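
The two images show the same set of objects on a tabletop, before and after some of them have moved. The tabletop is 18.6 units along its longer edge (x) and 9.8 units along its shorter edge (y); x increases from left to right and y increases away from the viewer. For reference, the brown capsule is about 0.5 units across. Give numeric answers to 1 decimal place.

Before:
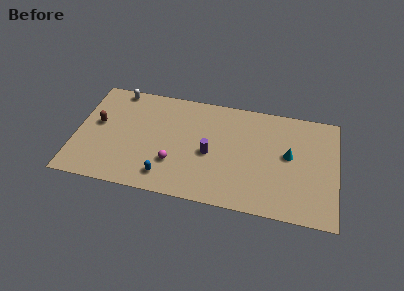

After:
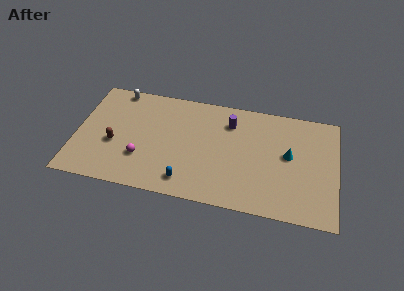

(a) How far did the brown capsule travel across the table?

2.1

The brown capsule was near (1.5, 5.5) before and (2.8, 3.9) after, so it travelled √(1.3² + 1.6²) ≈ 2.1 units.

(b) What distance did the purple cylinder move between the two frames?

3.4

The purple cylinder moved from about (9.6, 4.4) to (10.9, 7.5), a distance of √(1.3² + 3.1²) ≈ 3.4.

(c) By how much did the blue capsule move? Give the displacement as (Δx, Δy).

(1.5, -0.1)

The blue capsule was at about (6.6, 1.7) and moved to about (8.1, 1.6).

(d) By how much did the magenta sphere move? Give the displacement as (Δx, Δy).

(-2.3, 0.0)

The magenta sphere started near (7.1, 3.0) and ended near (4.8, 3.0).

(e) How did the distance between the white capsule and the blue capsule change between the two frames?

+0.9

The distance was about 8.2 in the first image and 9.1 in the second, so they moved 0.9 units further apart.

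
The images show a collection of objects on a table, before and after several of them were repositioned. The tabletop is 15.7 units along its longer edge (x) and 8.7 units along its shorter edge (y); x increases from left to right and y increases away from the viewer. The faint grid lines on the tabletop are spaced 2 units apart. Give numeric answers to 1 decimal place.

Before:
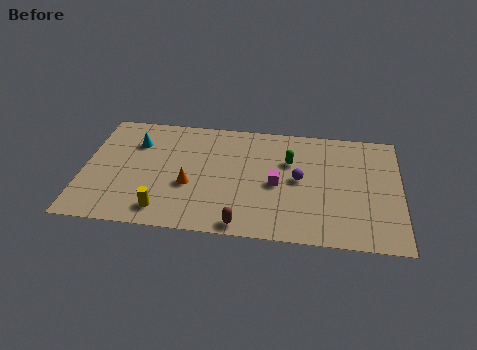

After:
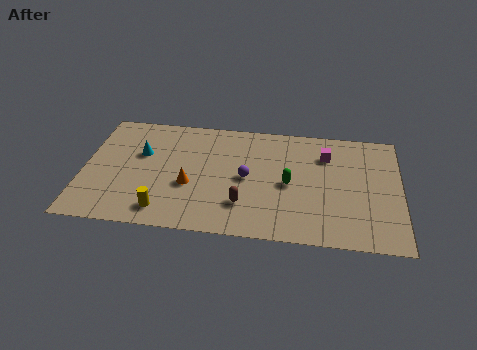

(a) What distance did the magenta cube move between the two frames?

3.5

The magenta cube was near (9.6, 4.0) before and (12.0, 6.5) after, so it travelled √(2.4² + 2.5²) ≈ 3.5 units.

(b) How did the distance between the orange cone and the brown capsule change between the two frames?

-0.8

They were about 3.7 units apart before and 2.9 after — 0.8 units closer together.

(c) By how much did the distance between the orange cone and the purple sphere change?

-2.6

Before: roughly 5.5 units apart; after: 2.9. That's 2.6 units closer together.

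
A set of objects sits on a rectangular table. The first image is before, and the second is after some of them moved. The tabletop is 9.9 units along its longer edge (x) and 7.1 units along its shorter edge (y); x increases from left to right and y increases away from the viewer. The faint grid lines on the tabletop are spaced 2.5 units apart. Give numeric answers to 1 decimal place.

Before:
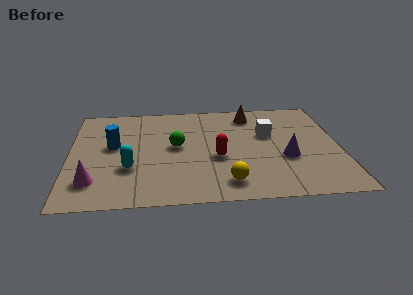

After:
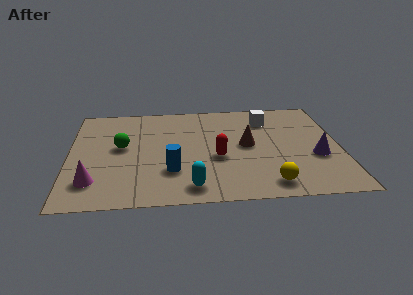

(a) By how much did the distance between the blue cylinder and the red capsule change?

-2.1

Before: roughly 4.0 units apart; after: 1.9. That's 2.1 units closer together.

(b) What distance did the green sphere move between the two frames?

2.0

The green sphere was near (3.9, 3.8) before and (1.9, 3.9) after, so it travelled √(2.0² + 0.1²) ≈ 2.0 units.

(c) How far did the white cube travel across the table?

1.1

The white cube moved from about (7.3, 4.4) to (7.3, 5.5), a distance of √(0.0² + 1.1²) ≈ 1.1.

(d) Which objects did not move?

the magenta cone and the red capsule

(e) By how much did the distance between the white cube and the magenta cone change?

+0.5

The distance was about 7.0 in the first image and 7.5 in the second, so they moved 0.5 units further apart.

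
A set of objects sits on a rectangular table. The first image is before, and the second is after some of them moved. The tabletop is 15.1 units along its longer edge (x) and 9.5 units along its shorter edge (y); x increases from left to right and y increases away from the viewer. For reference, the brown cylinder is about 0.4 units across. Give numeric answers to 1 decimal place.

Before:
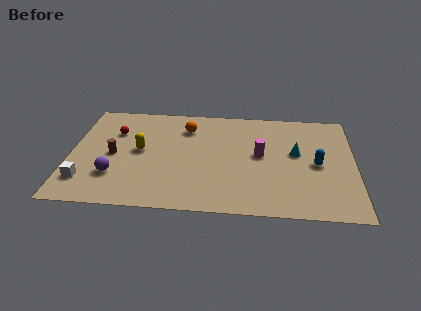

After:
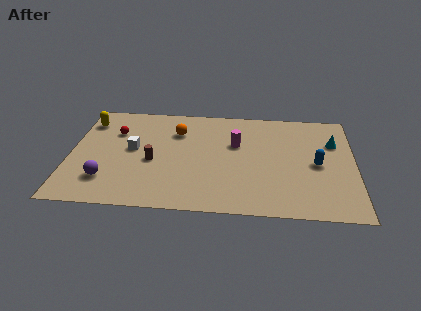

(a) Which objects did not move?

the red sphere and the blue capsule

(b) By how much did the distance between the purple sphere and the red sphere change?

+0.4

The distance was about 3.9 in the first image and 4.3 in the second, so they moved 0.4 units further apart.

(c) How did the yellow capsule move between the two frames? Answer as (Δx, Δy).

(-2.9, 2.5)

From the two frames, the yellow capsule sits at roughly (3.7, 5.0) before and (0.8, 7.5) after.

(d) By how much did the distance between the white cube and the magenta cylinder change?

-4.1

The distance was about 9.7 in the first image and 5.6 in the second, so they moved 4.1 units closer together.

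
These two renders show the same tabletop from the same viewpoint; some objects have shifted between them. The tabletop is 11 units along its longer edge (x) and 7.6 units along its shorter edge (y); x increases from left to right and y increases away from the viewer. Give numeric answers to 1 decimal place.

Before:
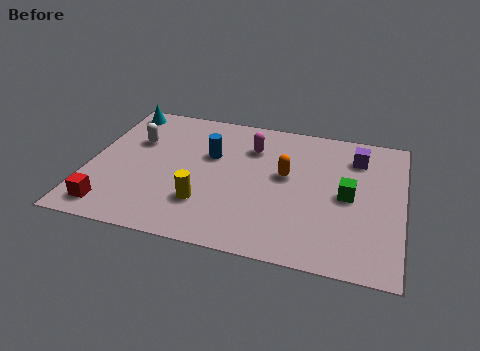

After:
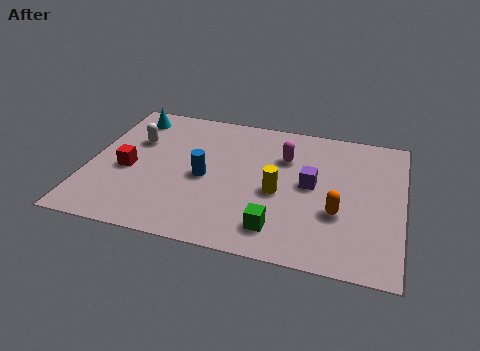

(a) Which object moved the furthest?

the green cube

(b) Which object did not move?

the white capsule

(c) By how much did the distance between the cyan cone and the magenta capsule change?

+0.8

The distance was about 4.9 in the first image and 5.7 in the second, so they moved 0.8 units further apart.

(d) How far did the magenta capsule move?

1.2

The magenta capsule moved from about (5.6, 5.6) to (6.8, 5.3), a distance of √(1.2² + 0.3²) ≈ 1.2.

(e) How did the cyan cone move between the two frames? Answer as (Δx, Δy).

(0.4, -0.3)

The cyan cone was at about (0.8, 6.7) and moved to about (1.2, 6.4).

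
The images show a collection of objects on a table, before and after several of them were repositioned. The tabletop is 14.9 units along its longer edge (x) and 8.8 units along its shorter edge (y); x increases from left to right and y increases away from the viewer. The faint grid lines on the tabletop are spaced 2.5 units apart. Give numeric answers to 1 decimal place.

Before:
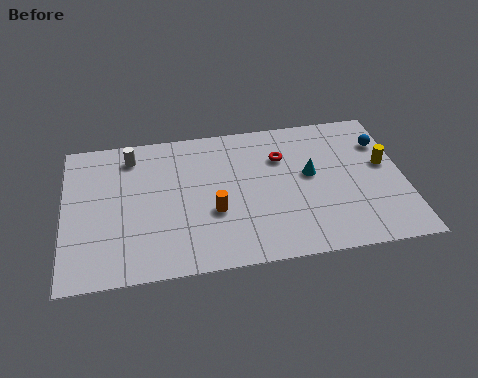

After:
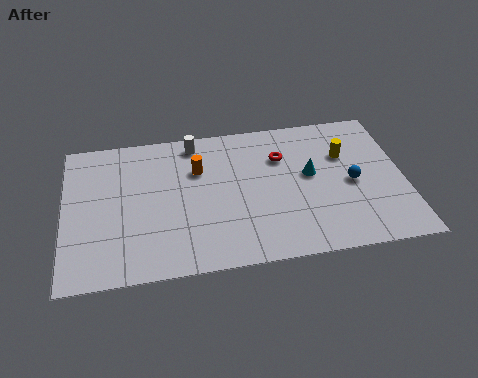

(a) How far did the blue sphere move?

2.7

From (14.1, 6.4) to (12.6, 4.1), the blue sphere covered √(1.5² + 2.3²) ≈ 2.7 units.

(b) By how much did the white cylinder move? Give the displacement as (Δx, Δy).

(2.8, 0.4)

The white cylinder was at about (3.0, 7.3) and moved to about (5.8, 7.7).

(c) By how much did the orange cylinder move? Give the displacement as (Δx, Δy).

(-0.6, 2.7)

From the two frames, the orange cylinder sits at roughly (6.5, 3.3) before and (5.9, 6.0) after.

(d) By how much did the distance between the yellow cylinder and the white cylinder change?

-4.5

Before: roughly 11.3 units apart; after: 6.8. That's 4.5 units closer together.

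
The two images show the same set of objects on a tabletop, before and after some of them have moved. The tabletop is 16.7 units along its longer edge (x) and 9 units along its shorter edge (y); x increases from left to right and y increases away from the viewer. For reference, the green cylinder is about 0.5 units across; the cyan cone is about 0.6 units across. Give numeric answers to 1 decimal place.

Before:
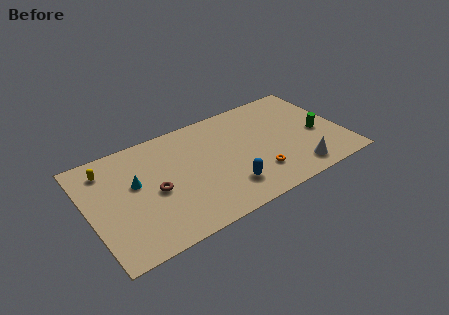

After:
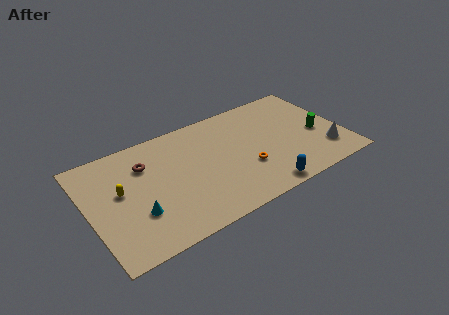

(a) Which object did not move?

the green cylinder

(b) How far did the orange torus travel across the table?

1.0

From (10.7, 2.3) to (10.1, 3.1), the orange torus covered √(0.6² + 0.8²) ≈ 1.0 units.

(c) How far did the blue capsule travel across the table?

2.4

The blue capsule was near (8.7, 2.1) before and (10.8, 0.9) after, so it travelled √(2.1² + 1.2²) ≈ 2.4 units.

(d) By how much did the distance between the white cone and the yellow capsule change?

+0.4

Before: roughly 13.1 units apart; after: 13.5. That's 0.4 units further apart.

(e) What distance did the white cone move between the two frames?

2.2

From (13.2, 1.4) to (15.3, 2.2), the white cone covered √(2.1² + 0.8²) ≈ 2.2 units.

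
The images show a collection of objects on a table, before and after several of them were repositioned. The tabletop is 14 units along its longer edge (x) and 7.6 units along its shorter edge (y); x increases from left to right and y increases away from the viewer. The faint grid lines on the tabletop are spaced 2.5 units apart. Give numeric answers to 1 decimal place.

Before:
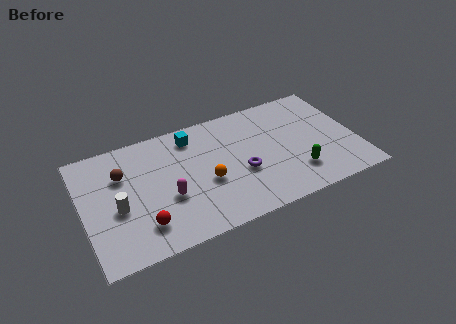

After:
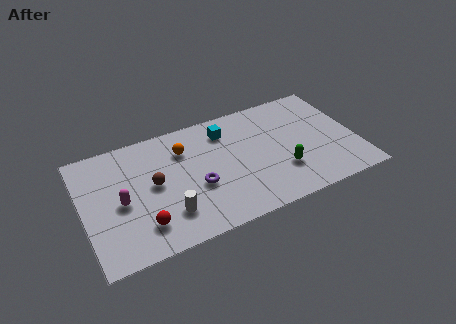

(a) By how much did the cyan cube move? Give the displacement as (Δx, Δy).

(1.7, -0.3)

The cyan cube was at about (5.8, 6.3) and moved to about (7.5, 6.0).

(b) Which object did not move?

the red sphere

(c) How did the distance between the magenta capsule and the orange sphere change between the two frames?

+2.0

Before: roughly 2.0 units apart; after: 4.0. That's 2.0 units further apart.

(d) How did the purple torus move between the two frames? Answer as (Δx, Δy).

(-2.3, 0.0)

From the two frames, the purple torus sits at roughly (8.0, 3.0) before and (5.7, 3.0) after.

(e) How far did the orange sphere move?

2.7

From (6.2, 3.1) to (5.3, 5.6), the orange sphere covered √(0.9² + 2.5²) ≈ 2.7 units.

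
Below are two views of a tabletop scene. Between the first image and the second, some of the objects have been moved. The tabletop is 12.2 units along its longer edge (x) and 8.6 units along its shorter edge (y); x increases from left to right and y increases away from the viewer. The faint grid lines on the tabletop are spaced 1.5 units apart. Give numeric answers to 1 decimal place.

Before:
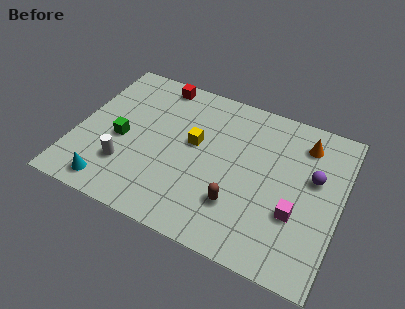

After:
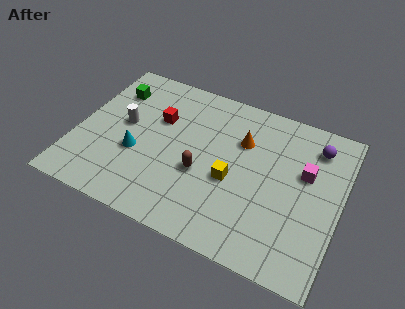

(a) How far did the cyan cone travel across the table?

2.4

From (2.0, 1.1) to (2.9, 3.3), the cyan cone covered √(0.9² + 2.2²) ≈ 2.4 units.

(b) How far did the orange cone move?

3.0

The orange cone moved from about (10.3, 6.9) to (7.5, 5.9), a distance of √(2.8² + 1.0²) ≈ 3.0.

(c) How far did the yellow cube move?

2.3

From (5.4, 4.9) to (7.3, 3.6), the yellow cube covered √(1.9² + 1.3²) ≈ 2.3 units.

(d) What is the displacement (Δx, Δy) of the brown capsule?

(-1.8, 1.0)

From the two frames, the brown capsule sits at roughly (7.7, 2.4) before and (5.9, 3.4) after.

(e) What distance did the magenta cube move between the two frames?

2.3

The magenta cube moved from about (10.3, 3.0) to (10.5, 5.3), a distance of √(0.2² + 2.3²) ≈ 2.3.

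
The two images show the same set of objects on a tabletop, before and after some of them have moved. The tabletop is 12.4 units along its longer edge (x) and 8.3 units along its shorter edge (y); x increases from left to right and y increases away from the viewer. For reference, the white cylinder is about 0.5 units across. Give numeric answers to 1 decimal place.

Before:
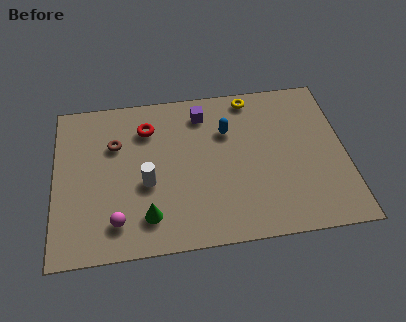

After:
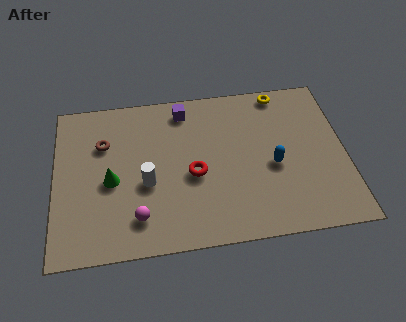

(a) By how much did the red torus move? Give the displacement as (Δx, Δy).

(1.9, -2.7)

The red torus started near (4.0, 6.3) and ended near (5.9, 3.6).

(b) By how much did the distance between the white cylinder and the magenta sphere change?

-0.5

The distance was about 2.2 in the first image and 1.7 in the second, so they moved 0.5 units closer together.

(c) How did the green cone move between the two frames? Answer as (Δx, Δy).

(-1.5, 2.0)

The green cone started near (3.9, 1.7) and ended near (2.4, 3.7).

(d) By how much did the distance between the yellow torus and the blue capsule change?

+1.9

The distance was about 2.0 in the first image and 3.9 in the second, so they moved 1.9 units further apart.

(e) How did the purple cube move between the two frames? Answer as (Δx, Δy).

(-0.8, 0.3)

The purple cube was at about (6.4, 6.8) and moved to about (5.6, 7.1).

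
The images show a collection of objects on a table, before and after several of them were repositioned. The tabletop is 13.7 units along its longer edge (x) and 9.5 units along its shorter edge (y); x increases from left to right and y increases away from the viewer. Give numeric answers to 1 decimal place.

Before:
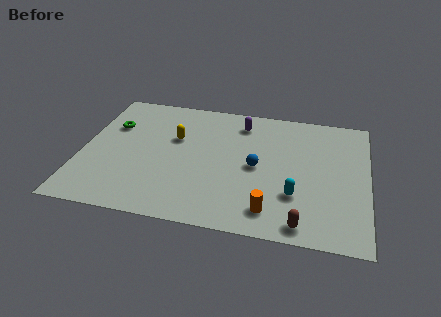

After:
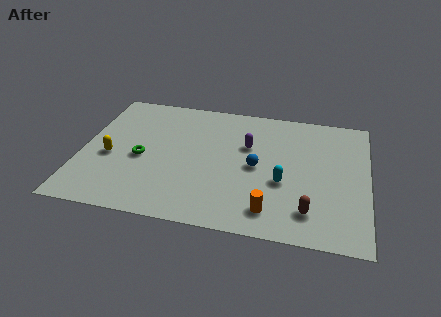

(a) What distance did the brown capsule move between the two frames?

0.9

From (10.7, 1.0) to (11.0, 1.9), the brown capsule covered √(0.3² + 0.9²) ≈ 0.9 units.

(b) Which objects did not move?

the blue sphere and the orange cylinder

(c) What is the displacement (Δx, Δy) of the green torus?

(1.6, -2.2)

From the two frames, the green torus sits at roughly (1.3, 6.4) before and (2.9, 4.2) after.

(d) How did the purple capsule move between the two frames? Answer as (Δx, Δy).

(0.4, -1.7)

The purple capsule started near (7.5, 7.8) and ended near (7.9, 6.1).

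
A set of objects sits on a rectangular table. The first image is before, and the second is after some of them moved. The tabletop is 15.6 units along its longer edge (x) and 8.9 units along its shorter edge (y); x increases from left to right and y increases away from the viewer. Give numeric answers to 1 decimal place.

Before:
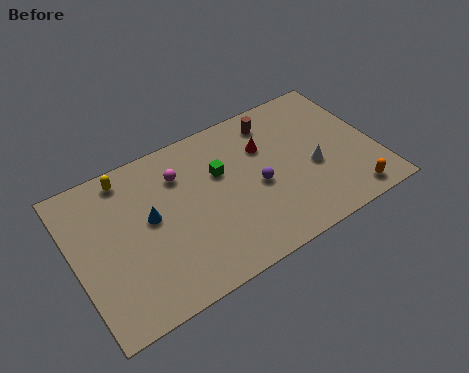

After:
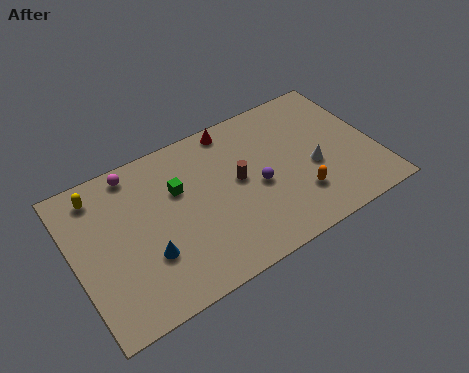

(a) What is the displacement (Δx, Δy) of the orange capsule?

(-2.5, 1.3)

From the two frames, the orange capsule sits at roughly (13.8, 1.1) before and (11.3, 2.4) after.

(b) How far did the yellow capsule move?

1.5

From (3.1, 7.8) to (1.6, 7.5), the yellow capsule covered √(1.5² + 0.3²) ≈ 1.5 units.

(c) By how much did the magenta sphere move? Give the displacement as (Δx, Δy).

(-2.2, 1.3)

The magenta sphere was at about (5.7, 6.6) and moved to about (3.5, 7.9).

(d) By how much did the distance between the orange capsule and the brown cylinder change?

-3.3

Before: roughly 7.0 units apart; after: 3.7. That's 3.3 units closer together.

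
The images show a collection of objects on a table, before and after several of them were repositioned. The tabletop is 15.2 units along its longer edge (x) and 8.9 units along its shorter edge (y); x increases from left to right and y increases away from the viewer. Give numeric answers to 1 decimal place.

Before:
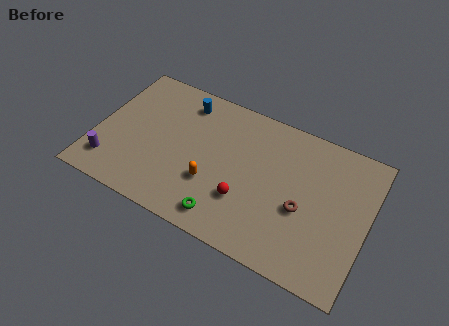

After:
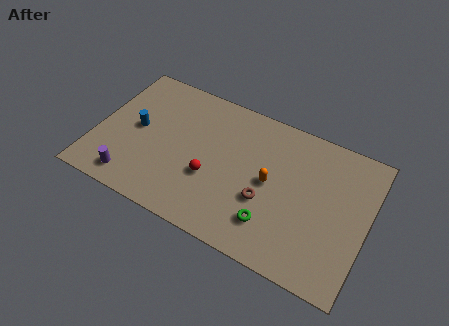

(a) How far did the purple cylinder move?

1.4

The purple cylinder moved from about (1.1, 1.8) to (2.4, 1.3), a distance of √(1.3² + 0.5²) ≈ 1.4.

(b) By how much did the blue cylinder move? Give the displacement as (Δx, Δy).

(-2.3, -2.8)

The blue cylinder was at about (4.5, 7.4) and moved to about (2.2, 4.6).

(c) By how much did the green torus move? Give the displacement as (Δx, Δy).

(2.5, 0.8)

From the two frames, the green torus sits at roughly (7.7, 1.3) before and (10.2, 2.1) after.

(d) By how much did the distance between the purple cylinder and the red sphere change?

-2.9

The distance was about 7.6 in the first image and 4.7 in the second, so they moved 2.9 units closer together.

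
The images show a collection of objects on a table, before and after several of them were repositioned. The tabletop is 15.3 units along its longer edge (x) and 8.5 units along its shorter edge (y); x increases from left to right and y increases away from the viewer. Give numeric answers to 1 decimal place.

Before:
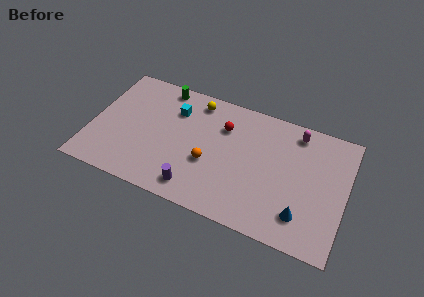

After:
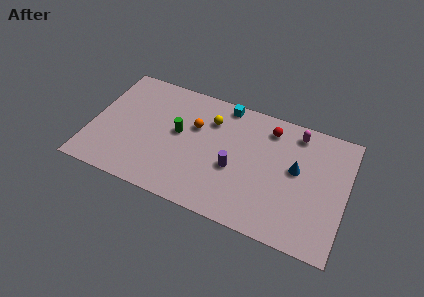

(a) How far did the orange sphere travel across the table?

2.5

From (7.2, 3.3) to (6.1, 5.5), the orange sphere covered √(1.1² + 2.2²) ≈ 2.5 units.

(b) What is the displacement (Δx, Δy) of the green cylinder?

(1.3, -2.9)

From the two frames, the green cylinder sits at roughly (3.9, 7.6) before and (5.2, 4.7) after.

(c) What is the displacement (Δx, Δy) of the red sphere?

(2.7, 0.9)

The red sphere was at about (7.8, 6.1) and moved to about (10.5, 7.0).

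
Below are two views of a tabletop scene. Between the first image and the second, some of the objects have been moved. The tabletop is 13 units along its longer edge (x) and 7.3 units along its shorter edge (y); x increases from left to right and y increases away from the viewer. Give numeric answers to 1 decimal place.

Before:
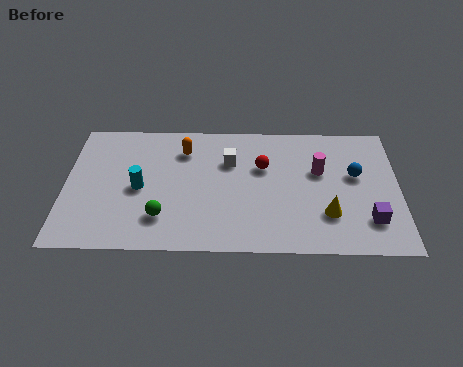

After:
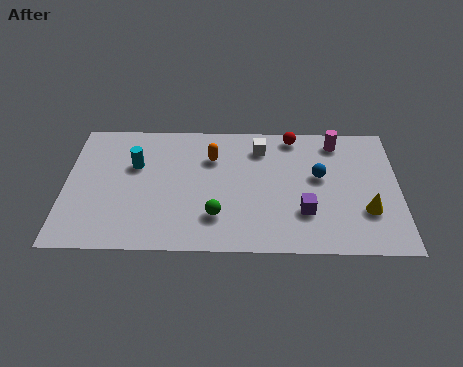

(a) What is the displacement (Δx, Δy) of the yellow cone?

(1.5, 0.2)

The yellow cone was at about (10.2, 2.1) and moved to about (11.7, 2.3).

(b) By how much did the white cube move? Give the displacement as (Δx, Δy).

(1.2, 0.8)

From the two frames, the white cube sits at roughly (6.4, 5.0) before and (7.6, 5.8) after.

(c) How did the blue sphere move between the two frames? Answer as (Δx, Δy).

(-1.4, -0.1)

From the two frames, the blue sphere sits at roughly (11.3, 4.3) before and (9.9, 4.2) after.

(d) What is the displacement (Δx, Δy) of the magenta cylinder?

(0.7, 1.7)

The magenta cylinder was at about (9.9, 4.5) and moved to about (10.6, 6.2).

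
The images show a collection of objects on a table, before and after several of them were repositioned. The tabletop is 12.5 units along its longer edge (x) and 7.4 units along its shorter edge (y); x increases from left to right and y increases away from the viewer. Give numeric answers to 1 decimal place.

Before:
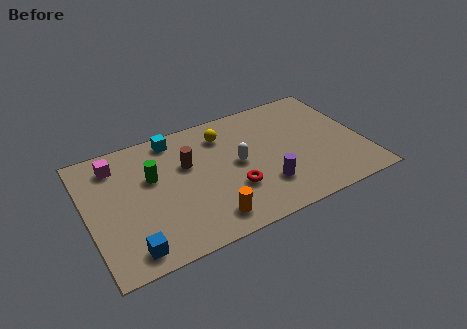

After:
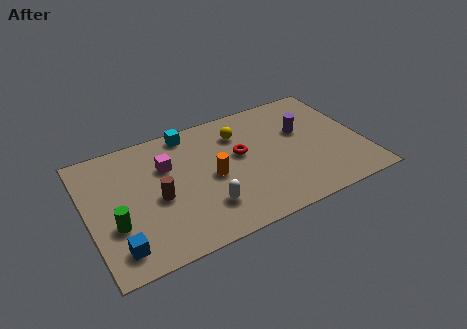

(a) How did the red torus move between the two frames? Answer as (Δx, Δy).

(0.6, 1.9)

The red torus started near (6.4, 2.4) and ended near (7.0, 4.3).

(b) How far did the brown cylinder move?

2.1

From (4.6, 4.7) to (3.1, 3.3), the brown cylinder covered √(1.5² + 1.4²) ≈ 2.1 units.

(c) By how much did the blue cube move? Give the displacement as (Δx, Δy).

(-0.5, 0.3)

The blue cube started near (1.6, 1.0) and ended near (1.1, 1.3).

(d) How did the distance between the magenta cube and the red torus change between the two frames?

-2.7

Before: roughly 6.1 units apart; after: 3.4. That's 2.7 units closer together.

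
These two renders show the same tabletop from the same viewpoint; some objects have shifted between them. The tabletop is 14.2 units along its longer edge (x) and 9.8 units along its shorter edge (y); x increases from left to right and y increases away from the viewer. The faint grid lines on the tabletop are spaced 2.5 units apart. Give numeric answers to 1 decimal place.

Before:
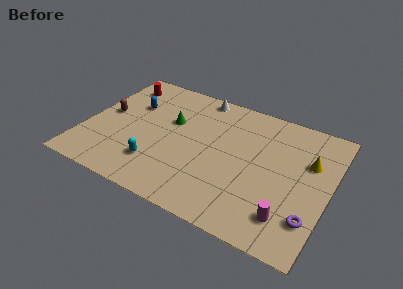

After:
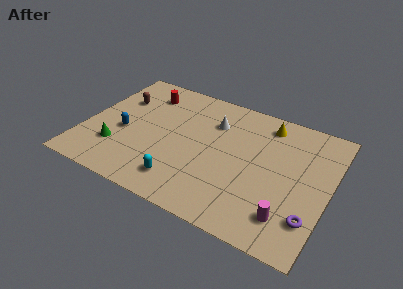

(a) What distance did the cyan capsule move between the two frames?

1.7

The cyan capsule was near (4.5, 2.4) before and (6.1, 1.8) after, so it travelled √(1.6² + 0.6²) ≈ 1.7 units.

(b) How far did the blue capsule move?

2.4

The blue capsule moved from about (2.4, 6.5) to (2.3, 4.1), a distance of √(0.1² + 2.4²) ≈ 2.4.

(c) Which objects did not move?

the purple torus and the magenta cylinder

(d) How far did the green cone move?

4.3

The green cone moved from about (4.8, 6.1) to (2.1, 2.7), a distance of √(2.7² + 3.4²) ≈ 4.3.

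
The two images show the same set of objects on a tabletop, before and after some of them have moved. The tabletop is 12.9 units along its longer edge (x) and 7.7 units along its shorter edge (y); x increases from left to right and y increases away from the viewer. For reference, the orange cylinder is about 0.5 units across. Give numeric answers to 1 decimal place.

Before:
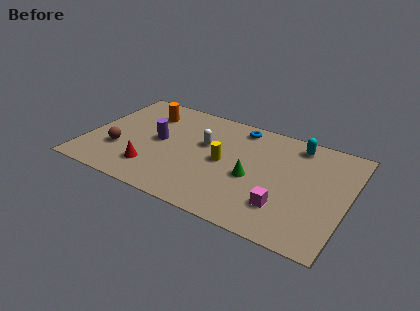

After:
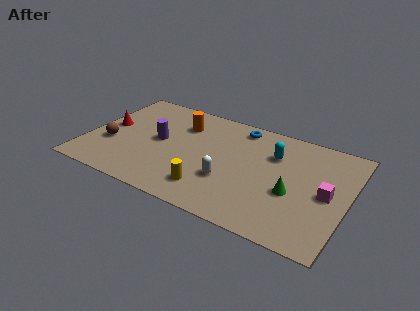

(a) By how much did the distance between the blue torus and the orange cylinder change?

-1.7

They were about 4.7 units apart before and 3.0 after — 1.7 units closer together.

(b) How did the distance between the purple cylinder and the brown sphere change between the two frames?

+0.3

They were about 2.3 units apart before and 2.6 after — 0.3 units further apart.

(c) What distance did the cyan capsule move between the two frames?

1.6

From (10.1, 6.6) to (9.1, 5.4), the cyan capsule covered √(1.0² + 1.2²) ≈ 1.6 units.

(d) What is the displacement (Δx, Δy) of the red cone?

(-2.6, 2.3)

From the two frames, the red cone sits at roughly (3.5, 1.8) before and (0.9, 4.1) after.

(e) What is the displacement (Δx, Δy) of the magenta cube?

(1.9, 1.7)

The magenta cube started near (10.0, 2.0) and ended near (11.9, 3.7).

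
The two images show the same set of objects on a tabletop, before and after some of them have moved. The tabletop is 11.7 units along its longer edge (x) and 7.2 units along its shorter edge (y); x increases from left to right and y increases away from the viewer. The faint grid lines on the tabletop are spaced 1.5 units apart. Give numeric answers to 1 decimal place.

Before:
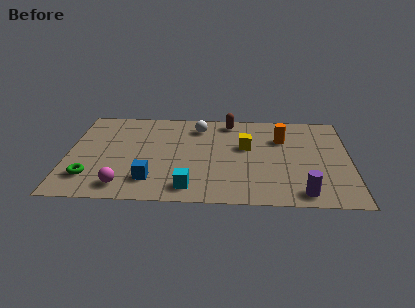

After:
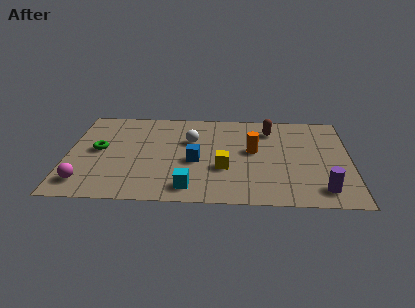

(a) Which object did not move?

the cyan cube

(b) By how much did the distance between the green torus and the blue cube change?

+1.6

Before: roughly 2.5 units apart; after: 4.1. That's 1.6 units further apart.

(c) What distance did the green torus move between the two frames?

2.1

The green torus moved from about (1.0, 1.7) to (1.3, 3.8), a distance of √(0.3² + 2.1²) ≈ 2.1.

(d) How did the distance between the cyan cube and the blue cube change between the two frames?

+0.3

They were about 1.7 units apart before and 2.0 after — 0.3 units further apart.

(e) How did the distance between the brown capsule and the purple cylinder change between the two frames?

-1.2

The distance was about 6.2 in the first image and 5.0 in the second, so they moved 1.2 units closer together.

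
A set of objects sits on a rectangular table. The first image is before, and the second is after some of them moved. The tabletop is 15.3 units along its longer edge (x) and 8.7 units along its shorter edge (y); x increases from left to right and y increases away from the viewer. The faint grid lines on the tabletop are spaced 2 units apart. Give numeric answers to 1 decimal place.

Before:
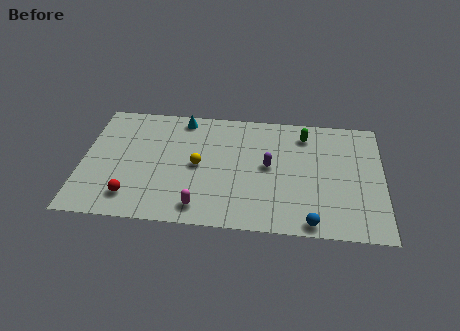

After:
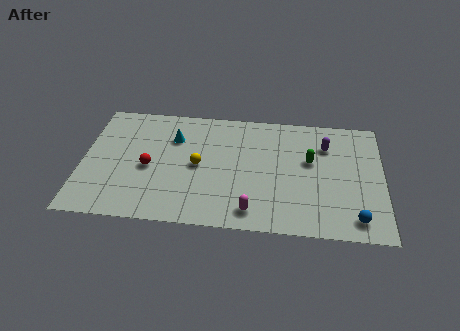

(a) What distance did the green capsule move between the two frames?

1.9

The green capsule moved from about (11.3, 7.1) to (11.6, 5.2), a distance of √(0.3² + 1.9²) ≈ 1.9.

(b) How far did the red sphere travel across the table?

2.3

From (2.6, 1.7) to (3.4, 3.9), the red sphere covered √(0.8² + 2.2²) ≈ 2.3 units.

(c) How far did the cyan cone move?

1.6

The cyan cone was near (5.0, 7.7) before and (4.6, 6.2) after, so it travelled √(0.4² + 1.5²) ≈ 1.6 units.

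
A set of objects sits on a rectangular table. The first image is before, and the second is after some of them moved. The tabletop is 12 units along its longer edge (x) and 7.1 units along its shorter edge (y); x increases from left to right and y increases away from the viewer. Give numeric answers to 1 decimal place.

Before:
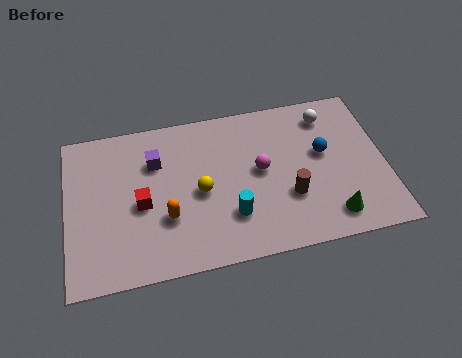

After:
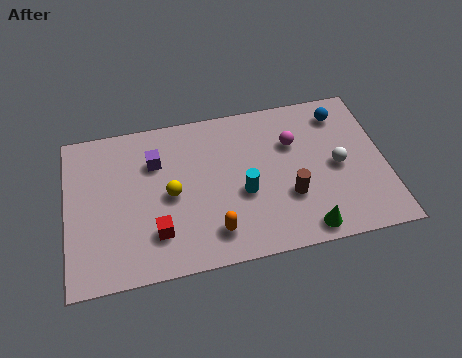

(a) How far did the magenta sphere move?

1.6

The magenta sphere moved from about (7.3, 3.8) to (8.6, 4.8), a distance of √(1.3² + 1.0²) ≈ 1.6.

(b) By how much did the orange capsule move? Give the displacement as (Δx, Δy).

(1.7, -1.0)

The orange capsule was at about (3.7, 2.4) and moved to about (5.4, 1.4).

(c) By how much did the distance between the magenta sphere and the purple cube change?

+1.1

The distance was about 4.1 in the first image and 5.2 in the second, so they moved 1.1 units further apart.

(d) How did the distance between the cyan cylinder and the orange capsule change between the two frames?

-0.5

The distance was about 2.4 in the first image and 1.9 in the second, so they moved 0.5 units closer together.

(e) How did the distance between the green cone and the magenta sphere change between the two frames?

+0.4

The distance was about 3.6 in the first image and 4.0 in the second, so they moved 0.4 units further apart.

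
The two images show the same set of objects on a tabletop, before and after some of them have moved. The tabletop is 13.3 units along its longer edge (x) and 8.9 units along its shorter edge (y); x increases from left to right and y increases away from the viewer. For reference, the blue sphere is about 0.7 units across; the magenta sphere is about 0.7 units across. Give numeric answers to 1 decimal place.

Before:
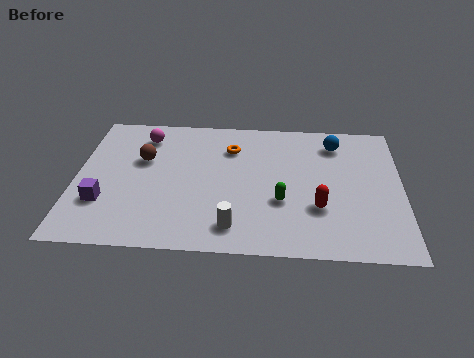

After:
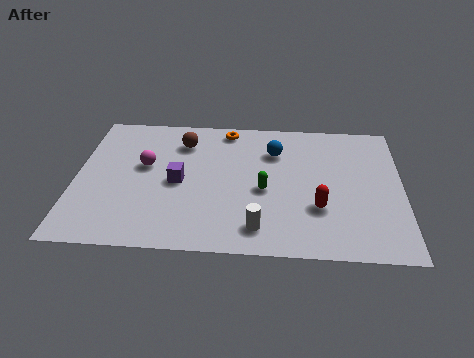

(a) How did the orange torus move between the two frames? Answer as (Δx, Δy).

(-0.2, 1.3)

The orange torus started near (6.3, 6.6) and ended near (6.1, 7.9).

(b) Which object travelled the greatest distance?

the purple cube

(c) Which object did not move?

the red capsule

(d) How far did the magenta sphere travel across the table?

2.0

The magenta sphere was near (2.7, 7.2) before and (2.8, 5.2) after, so it travelled √(0.1² + 2.0²) ≈ 2.0 units.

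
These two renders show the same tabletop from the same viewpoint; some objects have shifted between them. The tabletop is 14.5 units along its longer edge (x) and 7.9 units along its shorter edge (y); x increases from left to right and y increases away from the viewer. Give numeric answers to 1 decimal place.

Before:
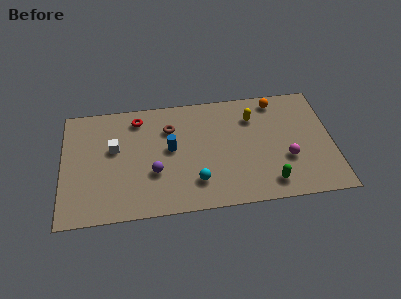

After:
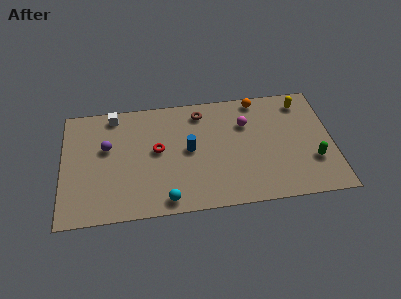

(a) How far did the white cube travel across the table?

2.3

The white cube moved from about (2.8, 4.7) to (2.8, 7.0), a distance of √(0.0² + 2.3²) ≈ 2.3.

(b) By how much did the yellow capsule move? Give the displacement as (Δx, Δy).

(2.7, 0.7)

The yellow capsule was at about (10.3, 5.9) and moved to about (13.0, 6.6).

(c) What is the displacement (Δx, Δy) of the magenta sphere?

(-2.1, 2.7)

The magenta sphere started near (12.0, 2.8) and ended near (9.9, 5.5).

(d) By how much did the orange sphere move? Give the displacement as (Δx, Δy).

(-1.0, 0.2)

The orange sphere was at about (11.6, 6.9) and moved to about (10.6, 7.1).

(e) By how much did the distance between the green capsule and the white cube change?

+2.6

They were about 8.9 units apart before and 11.5 after — 2.6 units further apart.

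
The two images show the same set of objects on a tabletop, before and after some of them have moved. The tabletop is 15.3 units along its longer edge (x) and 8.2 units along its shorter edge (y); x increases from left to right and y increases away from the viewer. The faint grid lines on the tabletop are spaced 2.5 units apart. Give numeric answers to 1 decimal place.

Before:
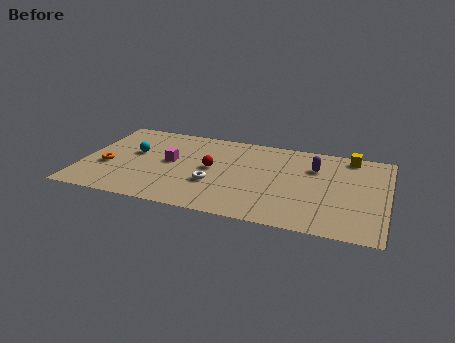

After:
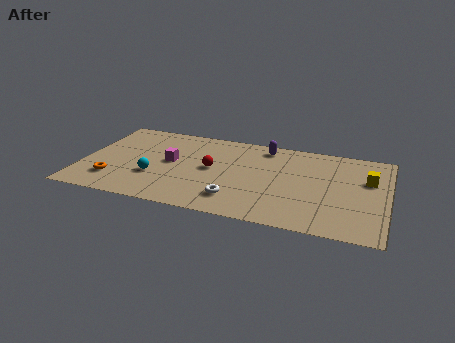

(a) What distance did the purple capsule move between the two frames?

2.9

The purple capsule was near (11.6, 5.8) before and (9.0, 7.1) after, so it travelled √(2.6² + 1.3²) ≈ 2.9 units.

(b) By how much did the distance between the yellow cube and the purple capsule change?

+3.3

The distance was about 2.3 in the first image and 5.6 in the second, so they moved 3.3 units further apart.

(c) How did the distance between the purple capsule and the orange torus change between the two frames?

-1.7

They were about 10.6 units apart before and 8.9 after — 1.7 units closer together.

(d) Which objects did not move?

the magenta cube and the red sphere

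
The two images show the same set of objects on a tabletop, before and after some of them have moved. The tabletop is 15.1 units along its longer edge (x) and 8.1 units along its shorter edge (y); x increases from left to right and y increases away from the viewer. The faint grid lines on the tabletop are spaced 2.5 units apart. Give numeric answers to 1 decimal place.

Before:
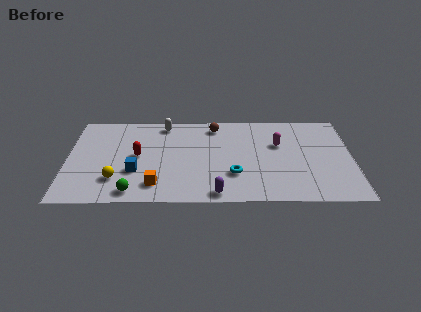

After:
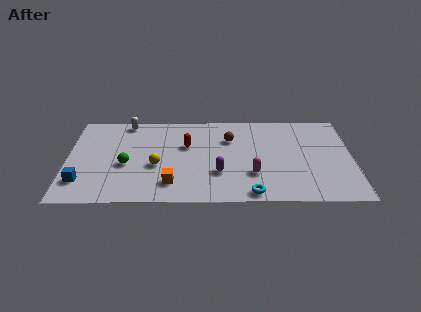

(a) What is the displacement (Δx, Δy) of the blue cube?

(-2.8, -0.9)

The blue cube started near (3.6, 2.8) and ended near (0.8, 1.9).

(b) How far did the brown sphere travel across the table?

1.4

The brown sphere was near (7.8, 6.9) before and (8.6, 5.7) after, so it travelled √(0.8² + 1.2²) ≈ 1.4 units.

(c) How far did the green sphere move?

2.4

The green sphere moved from about (3.5, 1.0) to (3.1, 3.4), a distance of √(0.4² + 2.4²) ≈ 2.4.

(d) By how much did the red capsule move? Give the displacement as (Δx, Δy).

(2.6, 0.9)

From the two frames, the red capsule sits at roughly (3.7, 4.2) before and (6.3, 5.1) after.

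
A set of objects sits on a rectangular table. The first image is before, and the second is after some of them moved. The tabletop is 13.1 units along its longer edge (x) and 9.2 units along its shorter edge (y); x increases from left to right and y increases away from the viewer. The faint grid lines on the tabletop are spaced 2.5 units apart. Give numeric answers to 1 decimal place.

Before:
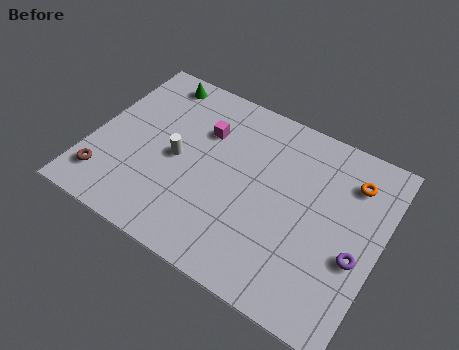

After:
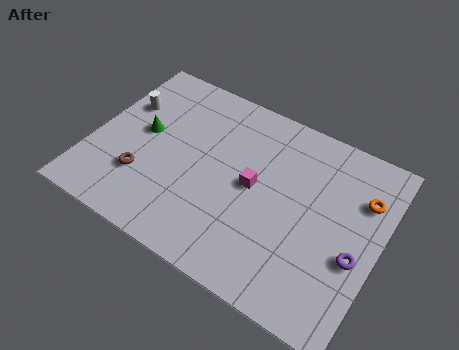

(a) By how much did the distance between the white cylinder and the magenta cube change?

+4.3

Before: roughly 2.2 units apart; after: 6.5. That's 4.3 units further apart.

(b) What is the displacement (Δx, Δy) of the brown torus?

(1.6, 0.9)

From the two frames, the brown torus sits at roughly (1.0, 1.8) before and (2.6, 2.7) after.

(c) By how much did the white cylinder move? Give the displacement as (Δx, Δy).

(-2.8, 1.7)

The white cylinder started near (3.9, 4.4) and ended near (1.1, 6.1).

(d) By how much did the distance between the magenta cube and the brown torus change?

-0.8

They were about 6.0 units apart before and 5.2 after — 0.8 units closer together.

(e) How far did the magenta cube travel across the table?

3.1

The magenta cube moved from about (4.8, 6.4) to (7.4, 4.7), a distance of √(2.6² + 1.7²) ≈ 3.1.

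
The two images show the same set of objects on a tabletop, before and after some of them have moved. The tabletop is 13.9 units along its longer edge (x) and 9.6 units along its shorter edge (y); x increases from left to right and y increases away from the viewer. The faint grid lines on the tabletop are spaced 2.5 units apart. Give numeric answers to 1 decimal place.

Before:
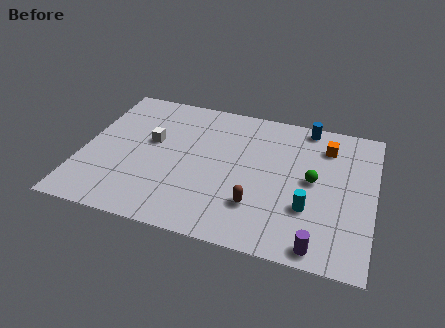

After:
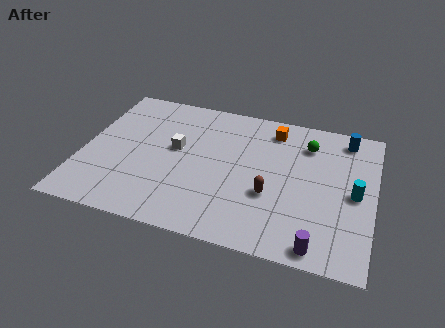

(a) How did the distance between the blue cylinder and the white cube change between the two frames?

+0.6

Before: roughly 7.9 units apart; after: 8.5. That's 0.6 units further apart.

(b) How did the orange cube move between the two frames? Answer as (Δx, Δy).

(-2.6, 0.5)

The orange cube was at about (11.5, 7.5) and moved to about (8.9, 8.0).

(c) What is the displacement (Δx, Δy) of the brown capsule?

(0.6, 0.9)

From the two frames, the brown capsule sits at roughly (8.5, 2.6) before and (9.1, 3.5) after.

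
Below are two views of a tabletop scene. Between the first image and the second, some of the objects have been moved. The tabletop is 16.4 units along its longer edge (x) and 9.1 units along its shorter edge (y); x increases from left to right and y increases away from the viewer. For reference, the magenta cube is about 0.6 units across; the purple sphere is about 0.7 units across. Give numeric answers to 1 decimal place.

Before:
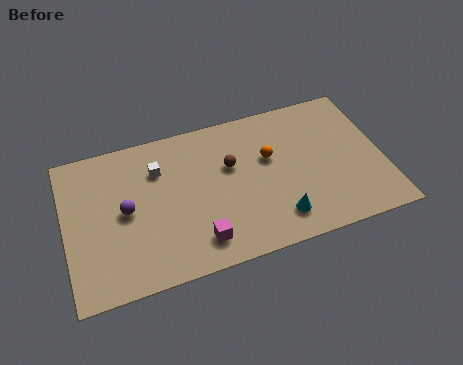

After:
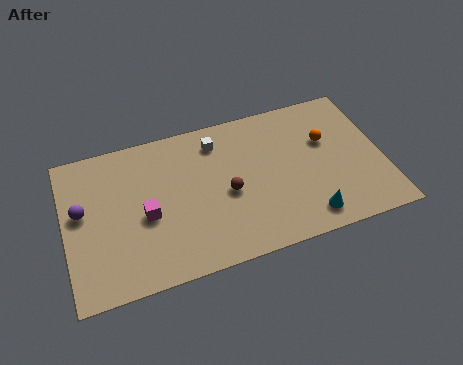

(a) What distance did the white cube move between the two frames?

3.2

From (4.9, 6.6) to (8.0, 7.4), the white cube covered √(3.1² + 0.8²) ≈ 3.2 units.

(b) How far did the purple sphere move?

2.3

The purple sphere moved from about (3.1, 4.6) to (0.9, 5.2), a distance of √(2.2² + 0.6²) ≈ 2.3.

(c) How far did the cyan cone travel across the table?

1.6

The cyan cone was near (10.7, 1.8) before and (12.2, 1.4) after, so it travelled √(1.5² + 0.4²) ≈ 1.6 units.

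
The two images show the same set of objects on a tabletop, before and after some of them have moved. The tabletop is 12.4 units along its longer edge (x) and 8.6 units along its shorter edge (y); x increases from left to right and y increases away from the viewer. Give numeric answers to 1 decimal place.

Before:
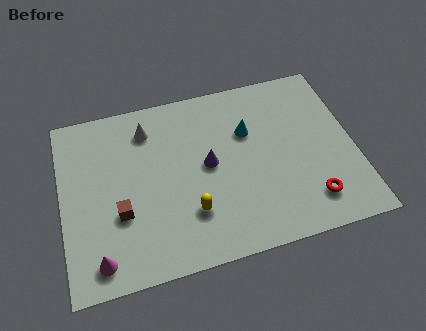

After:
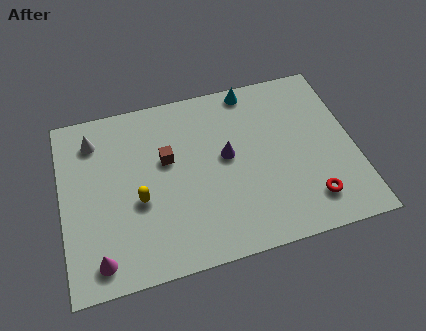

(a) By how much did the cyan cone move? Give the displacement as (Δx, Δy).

(0.3, 2.1)

From the two frames, the cyan cone sits at roughly (8.0, 5.7) before and (8.3, 7.8) after.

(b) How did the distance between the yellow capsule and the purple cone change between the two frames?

+1.7

Before: roughly 2.3 units apart; after: 4.0. That's 1.7 units further apart.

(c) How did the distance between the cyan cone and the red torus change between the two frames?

+1.8

Before: roughly 4.6 units apart; after: 6.4. That's 1.8 units further apart.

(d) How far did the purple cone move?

0.8

From (6.2, 4.5) to (7.0, 4.7), the purple cone covered √(0.8² + 0.2²) ≈ 0.8 units.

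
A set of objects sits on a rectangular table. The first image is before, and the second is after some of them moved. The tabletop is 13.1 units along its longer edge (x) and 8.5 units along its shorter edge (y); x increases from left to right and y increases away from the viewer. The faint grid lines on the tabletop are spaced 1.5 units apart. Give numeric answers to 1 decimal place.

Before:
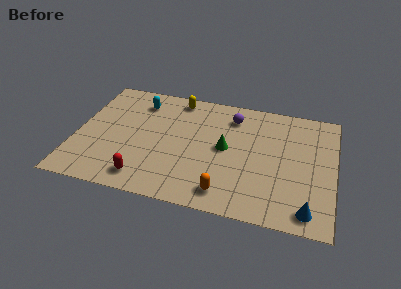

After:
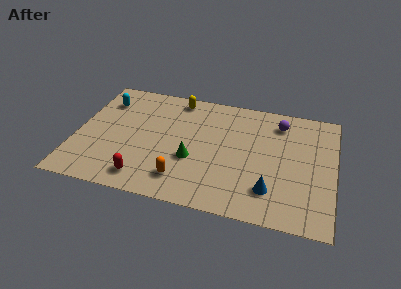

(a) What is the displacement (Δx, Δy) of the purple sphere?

(2.4, 0.1)

From the two frames, the purple sphere sits at roughly (7.8, 6.8) before and (10.2, 6.9) after.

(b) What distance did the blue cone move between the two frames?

2.1

The blue cone moved from about (11.9, 1.1) to (10.0, 2.0), a distance of √(1.9² + 0.9²) ≈ 2.1.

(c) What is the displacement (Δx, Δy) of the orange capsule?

(-2.2, 0.4)

The orange capsule started near (7.8, 1.3) and ended near (5.6, 1.7).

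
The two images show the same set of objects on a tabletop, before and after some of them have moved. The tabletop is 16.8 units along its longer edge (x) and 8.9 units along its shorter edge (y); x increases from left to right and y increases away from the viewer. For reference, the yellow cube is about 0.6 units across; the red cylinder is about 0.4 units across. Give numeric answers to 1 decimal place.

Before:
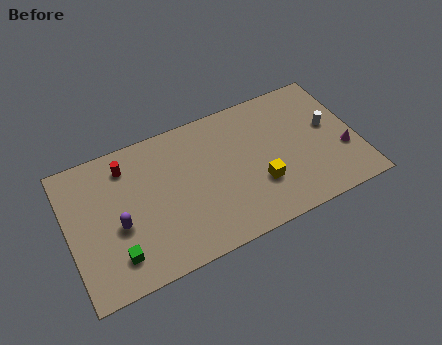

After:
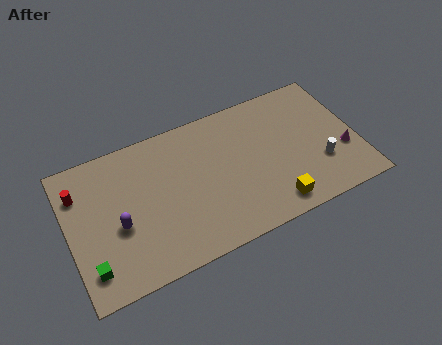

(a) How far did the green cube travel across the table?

1.5

The green cube was near (2.5, 1.9) before and (1.0, 1.8) after, so it travelled √(1.5² + 0.1²) ≈ 1.5 units.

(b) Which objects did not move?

the purple capsule and the magenta cone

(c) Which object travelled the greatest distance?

the red cylinder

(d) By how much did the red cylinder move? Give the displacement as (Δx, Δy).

(-2.8, -0.6)

From the two frames, the red cylinder sits at roughly (3.6, 7.2) before and (0.8, 6.6) after.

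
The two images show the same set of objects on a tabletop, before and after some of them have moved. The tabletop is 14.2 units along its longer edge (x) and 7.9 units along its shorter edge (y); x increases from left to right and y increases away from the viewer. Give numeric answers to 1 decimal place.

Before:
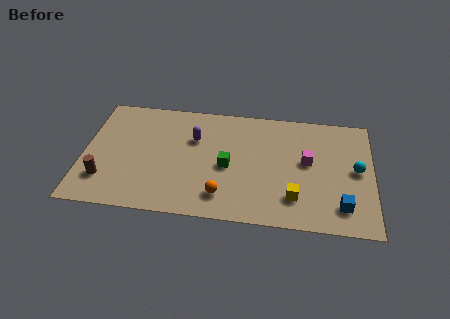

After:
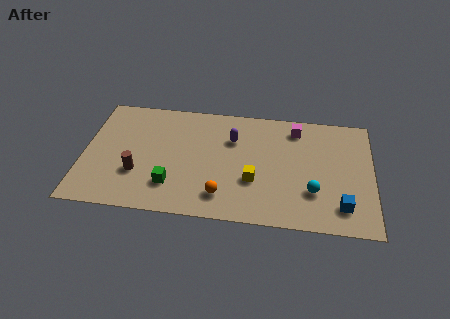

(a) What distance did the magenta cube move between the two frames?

2.3

From (11.0, 4.4) to (10.4, 6.6), the magenta cube covered √(0.6² + 2.2²) ≈ 2.3 units.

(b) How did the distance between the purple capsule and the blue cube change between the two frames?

-1.5

They were about 8.2 units apart before and 6.7 after — 1.5 units closer together.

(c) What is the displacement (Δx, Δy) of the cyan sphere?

(-2.1, -1.7)

The cyan sphere was at about (13.4, 4.1) and moved to about (11.3, 2.4).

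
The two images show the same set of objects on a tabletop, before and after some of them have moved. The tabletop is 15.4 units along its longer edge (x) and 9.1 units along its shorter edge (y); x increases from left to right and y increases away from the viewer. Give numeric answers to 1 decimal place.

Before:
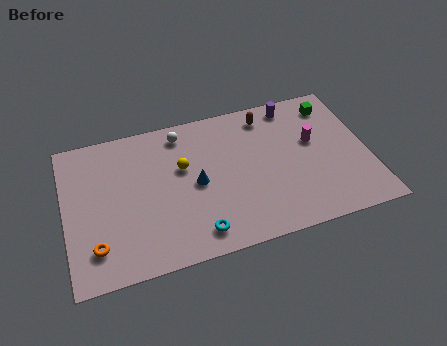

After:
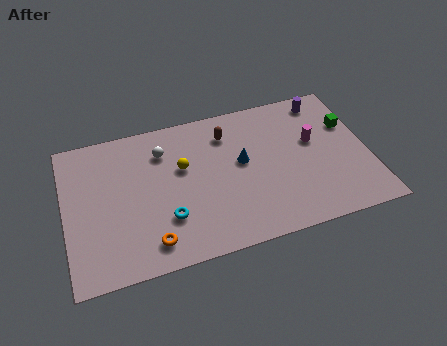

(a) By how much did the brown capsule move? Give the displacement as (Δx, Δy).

(-2.1, -0.6)

The brown capsule was at about (10.5, 7.7) and moved to about (8.4, 7.1).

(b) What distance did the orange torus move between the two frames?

2.7

The orange torus was near (1.4, 2.0) before and (4.1, 1.5) after, so it travelled √(2.7² + 0.5²) ≈ 2.7 units.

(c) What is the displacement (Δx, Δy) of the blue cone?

(2.4, 0.7)

The blue cone was at about (6.6, 4.4) and moved to about (9.0, 5.1).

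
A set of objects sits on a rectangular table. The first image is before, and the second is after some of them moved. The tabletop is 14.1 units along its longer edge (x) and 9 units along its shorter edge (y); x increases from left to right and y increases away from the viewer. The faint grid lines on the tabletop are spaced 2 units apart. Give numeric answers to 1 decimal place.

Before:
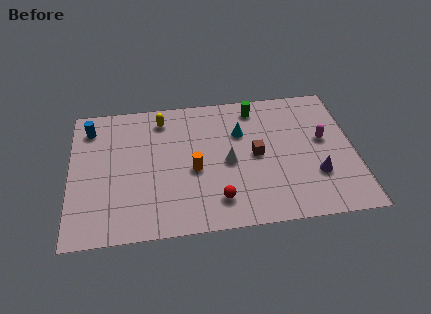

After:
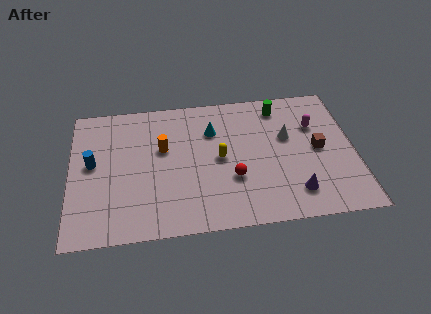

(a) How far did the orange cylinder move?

2.2

The orange cylinder moved from about (6.1, 3.9) to (4.6, 5.5), a distance of √(1.5² + 1.6²) ≈ 2.2.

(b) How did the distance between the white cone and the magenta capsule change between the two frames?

-3.4

They were about 4.9 units apart before and 1.5 after — 3.4 units closer together.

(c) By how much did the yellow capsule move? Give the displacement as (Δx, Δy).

(2.8, -3.0)

From the two frames, the yellow capsule sits at roughly (4.6, 7.5) before and (7.4, 4.5) after.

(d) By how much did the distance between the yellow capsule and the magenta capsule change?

-3.3

The distance was about 8.4 in the first image and 5.1 in the second, so they moved 3.3 units closer together.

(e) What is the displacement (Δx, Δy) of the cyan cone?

(-1.4, 0.3)

The cyan cone was at about (8.5, 6.1) and moved to about (7.1, 6.4).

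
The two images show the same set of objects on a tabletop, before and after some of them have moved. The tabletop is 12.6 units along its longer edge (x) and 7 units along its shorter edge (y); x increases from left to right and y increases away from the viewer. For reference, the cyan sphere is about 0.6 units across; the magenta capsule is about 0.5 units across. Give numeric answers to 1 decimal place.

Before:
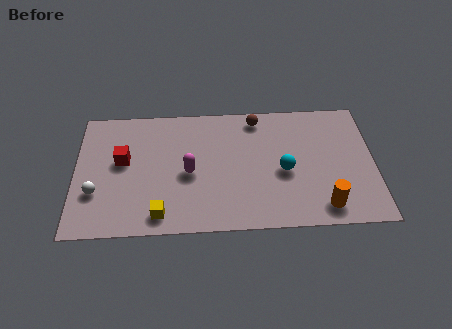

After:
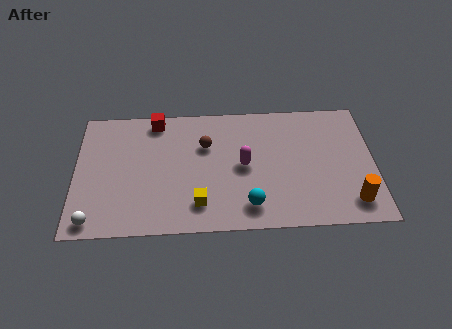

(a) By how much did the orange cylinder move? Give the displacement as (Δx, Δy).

(1.2, 0.2)

From the two frames, the orange cylinder sits at roughly (10.4, 1.1) before and (11.6, 1.3) after.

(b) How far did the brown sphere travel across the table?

2.6

From (7.7, 6.1) to (5.5, 4.7), the brown sphere covered √(2.2² + 1.4²) ≈ 2.6 units.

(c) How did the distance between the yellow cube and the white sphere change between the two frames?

+1.5

They were about 3.0 units apart before and 4.5 after — 1.5 units further apart.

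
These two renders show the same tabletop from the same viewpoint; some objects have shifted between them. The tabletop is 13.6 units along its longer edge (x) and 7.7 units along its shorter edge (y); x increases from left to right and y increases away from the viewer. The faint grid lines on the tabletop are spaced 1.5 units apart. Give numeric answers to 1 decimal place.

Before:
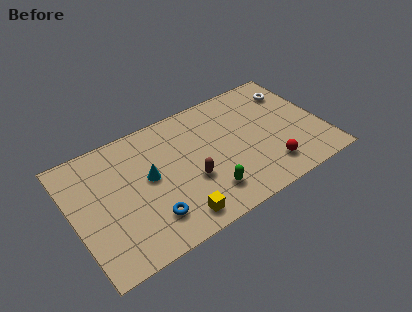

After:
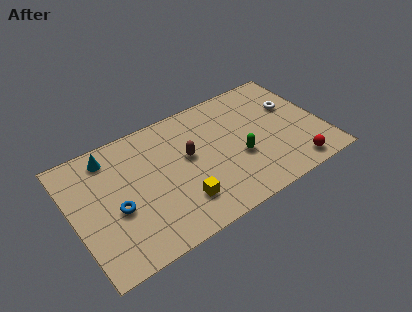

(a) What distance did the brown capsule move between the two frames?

1.5

From (6.2, 2.9) to (6.3, 4.4), the brown capsule covered √(0.1² + 1.5²) ≈ 1.5 units.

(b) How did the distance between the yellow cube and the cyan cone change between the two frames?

+2.3

They were about 3.3 units apart before and 5.6 after — 2.3 units further apart.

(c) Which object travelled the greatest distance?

the cyan cone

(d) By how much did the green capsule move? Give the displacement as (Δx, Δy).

(2.0, 1.3)

The green capsule started near (6.9, 1.7) and ended near (8.9, 3.0).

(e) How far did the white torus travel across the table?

1.0

The white torus was near (12.4, 5.9) before and (12.2, 4.9) after, so it travelled √(0.2² + 1.0²) ≈ 1.0 units.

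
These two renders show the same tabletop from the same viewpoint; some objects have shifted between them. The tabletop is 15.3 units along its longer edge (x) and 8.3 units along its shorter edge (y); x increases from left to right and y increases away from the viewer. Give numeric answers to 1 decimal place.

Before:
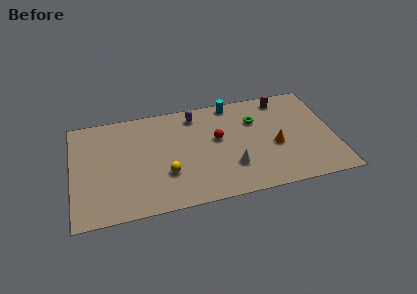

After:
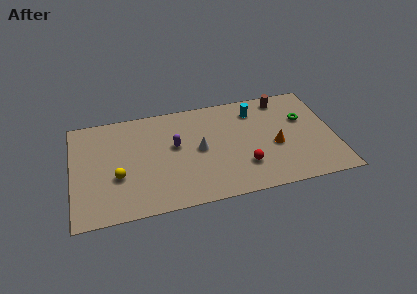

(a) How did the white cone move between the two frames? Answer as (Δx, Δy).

(-1.8, 1.8)

From the two frames, the white cone sits at roughly (9.2, 2.4) before and (7.4, 4.2) after.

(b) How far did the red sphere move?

2.9

The red sphere moved from about (8.5, 4.8) to (9.9, 2.3), a distance of √(1.4² + 2.5²) ≈ 2.9.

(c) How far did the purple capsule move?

2.6

The purple capsule moved from about (7.3, 7.0) to (6.0, 4.8), a distance of √(1.3² + 2.2²) ≈ 2.6.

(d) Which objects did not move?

the brown cylinder and the orange cone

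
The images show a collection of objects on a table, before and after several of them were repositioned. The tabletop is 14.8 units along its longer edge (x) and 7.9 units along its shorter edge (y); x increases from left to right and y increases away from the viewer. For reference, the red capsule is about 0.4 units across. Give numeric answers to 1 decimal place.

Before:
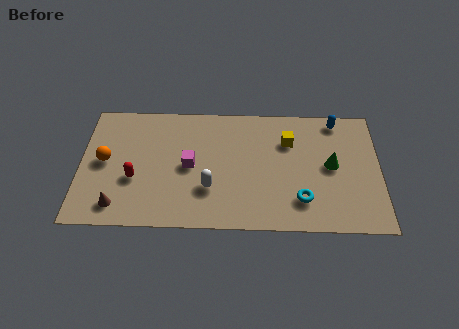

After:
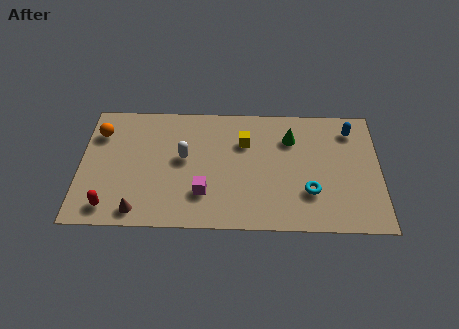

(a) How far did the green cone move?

2.6

The green cone moved from about (12.4, 4.1) to (10.4, 5.8), a distance of √(2.0² + 1.7²) ≈ 2.6.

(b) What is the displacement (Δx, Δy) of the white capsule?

(-1.3, 1.9)

The white capsule started near (6.4, 2.5) and ended near (5.1, 4.4).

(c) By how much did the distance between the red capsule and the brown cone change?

-0.5

The distance was about 1.9 in the first image and 1.4 in the second, so they moved 0.5 units closer together.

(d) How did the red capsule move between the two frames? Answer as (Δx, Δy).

(-1.2, -1.8)

The red capsule was at about (2.7, 3.0) and moved to about (1.5, 1.2).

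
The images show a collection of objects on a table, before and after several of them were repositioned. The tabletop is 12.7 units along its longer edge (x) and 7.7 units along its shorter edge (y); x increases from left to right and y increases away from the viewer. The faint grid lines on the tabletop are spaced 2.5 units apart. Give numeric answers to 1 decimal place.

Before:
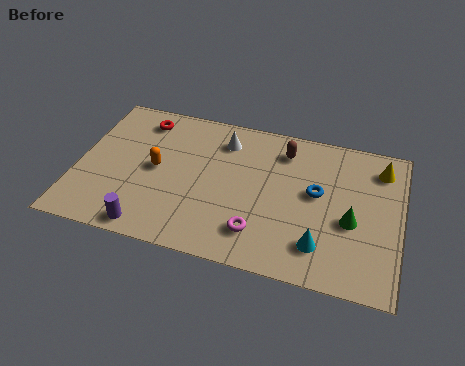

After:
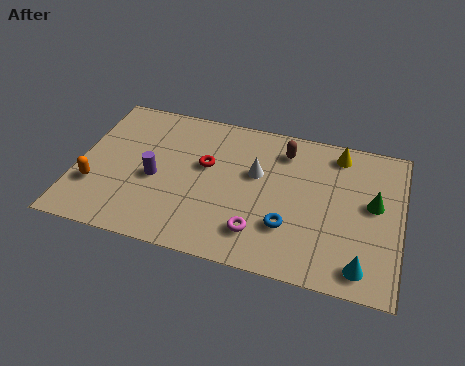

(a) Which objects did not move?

the magenta torus and the brown capsule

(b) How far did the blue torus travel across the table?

2.2

The blue torus moved from about (9.4, 4.3) to (8.4, 2.3), a distance of √(1.0² + 2.0²) ≈ 2.2.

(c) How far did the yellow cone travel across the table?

1.7

The yellow cone moved from about (11.8, 6.2) to (10.1, 6.6), a distance of √(1.7² + 0.4²) ≈ 1.7.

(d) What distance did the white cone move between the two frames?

2.0

The white cone moved from about (5.6, 6.1) to (7.0, 4.7), a distance of √(1.4² + 1.4²) ≈ 2.0.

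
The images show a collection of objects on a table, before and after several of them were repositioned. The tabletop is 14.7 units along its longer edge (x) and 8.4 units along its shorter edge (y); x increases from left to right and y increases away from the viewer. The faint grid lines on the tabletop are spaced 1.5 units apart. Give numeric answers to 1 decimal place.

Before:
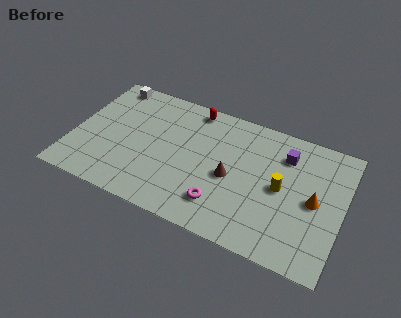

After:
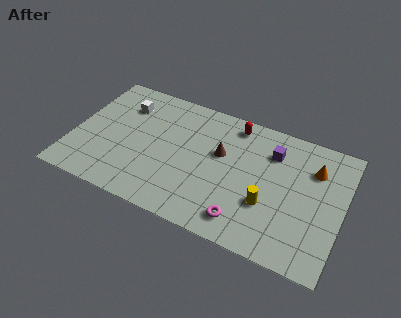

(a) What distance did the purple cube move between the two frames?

0.7

The purple cube was near (11.4, 6.4) before and (10.7, 6.3) after, so it travelled √(0.7² + 0.1²) ≈ 0.7 units.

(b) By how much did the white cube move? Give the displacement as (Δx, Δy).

(1.0, -1.2)

The white cube was at about (1.5, 7.5) and moved to about (2.5, 6.3).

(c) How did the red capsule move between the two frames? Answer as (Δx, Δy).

(2.3, -0.2)

The red capsule was at about (6.2, 7.5) and moved to about (8.5, 7.3).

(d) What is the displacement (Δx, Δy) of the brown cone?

(-0.7, 1.3)

The brown cone started near (8.7, 3.8) and ended near (8.0, 5.1).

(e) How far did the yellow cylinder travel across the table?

1.4

From (11.4, 4.2) to (10.8, 2.9), the yellow cylinder covered √(0.6² + 1.3²) ≈ 1.4 units.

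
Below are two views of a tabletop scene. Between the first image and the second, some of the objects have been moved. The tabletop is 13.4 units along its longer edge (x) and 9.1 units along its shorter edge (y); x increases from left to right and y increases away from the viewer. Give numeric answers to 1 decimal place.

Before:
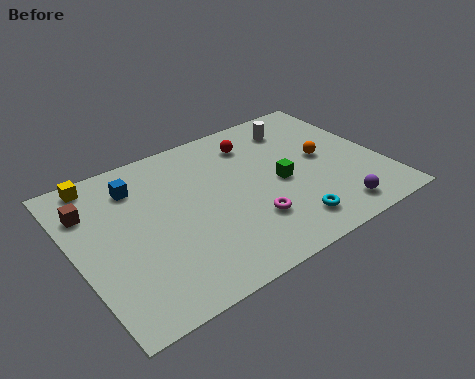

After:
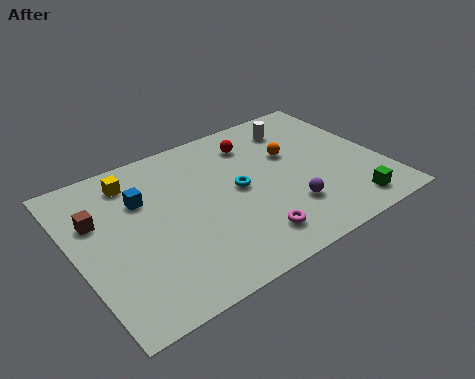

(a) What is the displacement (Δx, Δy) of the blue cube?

(0.1, -0.9)

The blue cube started near (3.0, 7.1) and ended near (3.1, 6.2).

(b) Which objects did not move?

the red sphere and the white cylinder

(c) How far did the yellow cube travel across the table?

1.6

The yellow cube moved from about (1.5, 8.2) to (2.9, 7.5), a distance of √(1.4² + 0.7²) ≈ 1.6.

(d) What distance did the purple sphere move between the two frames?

2.2

The purple sphere was near (10.7, 1.3) before and (8.9, 2.5) after, so it travelled √(1.8² + 1.2²) ≈ 2.2 units.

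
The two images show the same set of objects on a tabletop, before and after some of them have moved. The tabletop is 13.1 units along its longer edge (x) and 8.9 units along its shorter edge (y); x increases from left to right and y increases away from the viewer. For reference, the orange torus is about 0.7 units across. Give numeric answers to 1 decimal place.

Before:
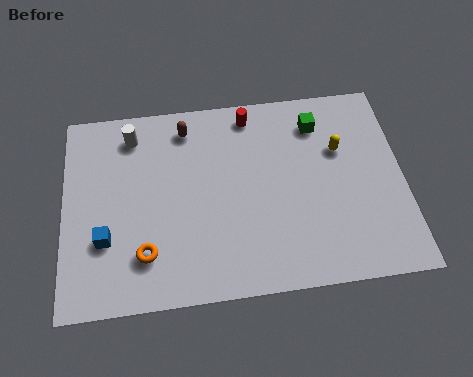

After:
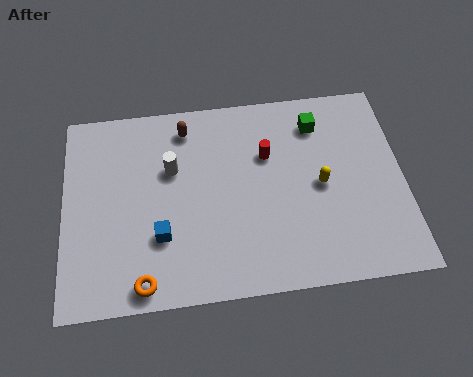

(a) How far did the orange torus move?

1.2

From (3.1, 2.1) to (3.0, 0.9), the orange torus covered √(0.1² + 1.2²) ≈ 1.2 units.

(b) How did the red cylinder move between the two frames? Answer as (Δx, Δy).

(0.6, -1.9)

The red cylinder was at about (7.3, 7.8) and moved to about (7.9, 5.9).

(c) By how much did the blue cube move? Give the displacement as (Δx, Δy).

(2.1, -0.1)

The blue cube started near (1.6, 2.9) and ended near (3.7, 2.8).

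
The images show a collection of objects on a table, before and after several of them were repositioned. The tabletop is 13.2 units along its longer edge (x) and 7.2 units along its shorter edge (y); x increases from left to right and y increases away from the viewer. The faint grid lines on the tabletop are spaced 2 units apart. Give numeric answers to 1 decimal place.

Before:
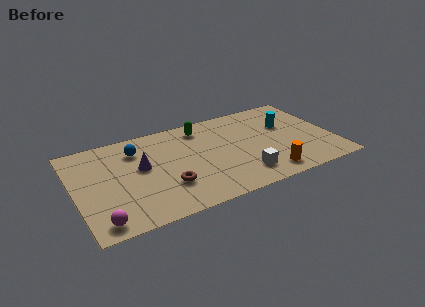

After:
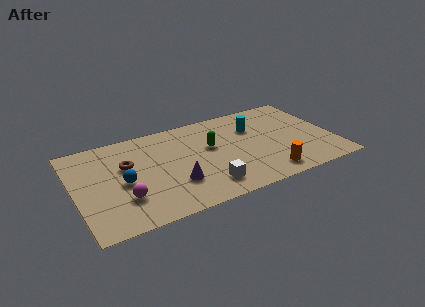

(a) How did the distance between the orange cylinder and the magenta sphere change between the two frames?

-1.2

Before: roughly 8.5 units apart; after: 7.3. That's 1.2 units closer together.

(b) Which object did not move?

the orange cylinder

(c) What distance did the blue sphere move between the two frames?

2.4

The blue sphere was near (3.3, 5.5) before and (2.4, 3.3) after, so it travelled √(0.9² + 2.2²) ≈ 2.4 units.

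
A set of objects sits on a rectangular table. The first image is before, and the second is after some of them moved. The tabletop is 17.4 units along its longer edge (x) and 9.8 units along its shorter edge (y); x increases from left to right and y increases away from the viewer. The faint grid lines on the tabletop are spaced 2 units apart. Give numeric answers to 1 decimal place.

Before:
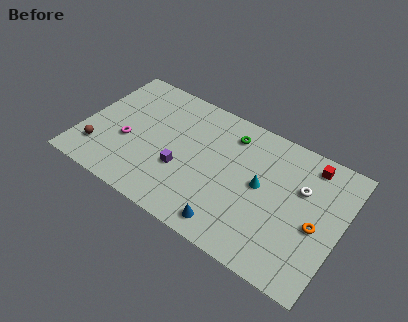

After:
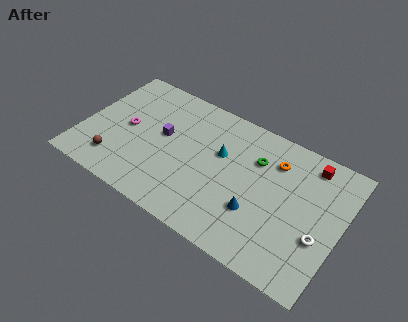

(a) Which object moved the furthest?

the orange torus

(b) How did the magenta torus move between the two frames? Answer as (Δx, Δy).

(-0.2, 1.0)

The magenta torus was at about (3.1, 3.9) and moved to about (2.9, 4.9).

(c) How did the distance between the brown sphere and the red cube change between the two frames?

-0.9

Before: roughly 14.8 units apart; after: 13.9. That's 0.9 units closer together.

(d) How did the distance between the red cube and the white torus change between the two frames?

+3.0

They were about 2.0 units apart before and 5.0 after — 3.0 units further apart.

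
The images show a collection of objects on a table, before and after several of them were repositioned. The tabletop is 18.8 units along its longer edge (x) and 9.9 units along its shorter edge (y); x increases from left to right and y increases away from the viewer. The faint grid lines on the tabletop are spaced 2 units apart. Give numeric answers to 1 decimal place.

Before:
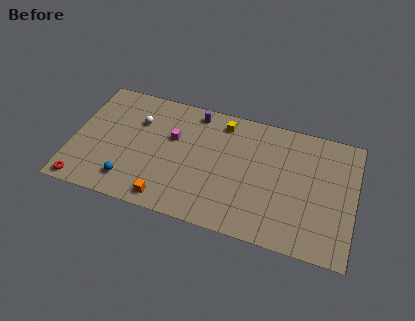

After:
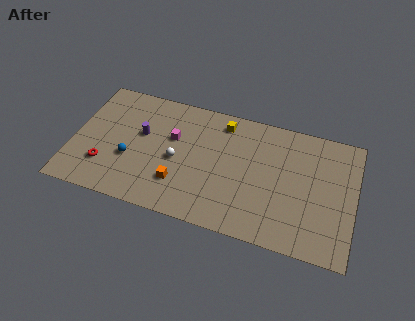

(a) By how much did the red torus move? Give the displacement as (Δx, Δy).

(1.3, 1.8)

The red torus started near (1.0, 0.9) and ended near (2.3, 2.7).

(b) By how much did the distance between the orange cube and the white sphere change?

-4.4

The distance was about 6.2 in the first image and 1.8 in the second, so they moved 4.4 units closer together.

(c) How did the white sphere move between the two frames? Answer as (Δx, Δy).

(2.8, -2.4)

The white sphere started near (4.2, 6.9) and ended near (7.0, 4.5).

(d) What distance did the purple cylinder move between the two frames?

4.4

The purple cylinder moved from about (7.9, 8.7) to (4.5, 5.9), a distance of √(3.4² + 2.8²) ≈ 4.4.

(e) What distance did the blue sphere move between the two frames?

1.8

From (4.0, 1.9) to (3.9, 3.7), the blue sphere covered √(0.1² + 1.8²) ≈ 1.8 units.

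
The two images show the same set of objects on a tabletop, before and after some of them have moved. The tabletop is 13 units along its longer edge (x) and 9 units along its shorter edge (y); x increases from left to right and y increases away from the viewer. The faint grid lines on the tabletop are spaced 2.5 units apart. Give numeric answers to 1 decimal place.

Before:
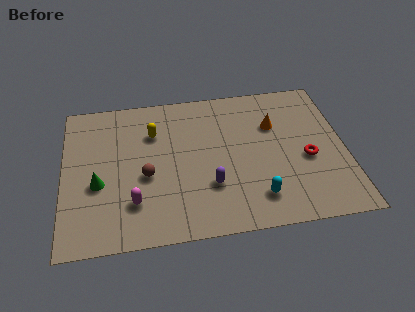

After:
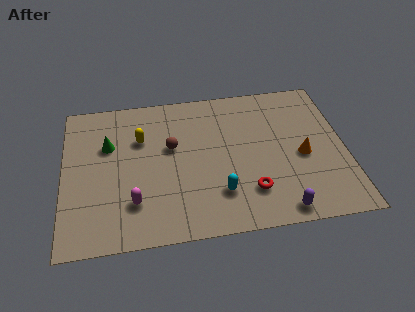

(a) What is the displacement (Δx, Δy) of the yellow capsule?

(-0.6, -0.3)

The yellow capsule started near (4.2, 6.4) and ended near (3.6, 6.1).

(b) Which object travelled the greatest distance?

the purple capsule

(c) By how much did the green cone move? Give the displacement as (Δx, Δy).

(0.5, 2.3)

The green cone was at about (1.6, 3.6) and moved to about (2.1, 5.9).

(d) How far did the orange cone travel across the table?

2.4

The orange cone moved from about (9.8, 6.1) to (11.0, 4.0), a distance of √(1.2² + 2.1²) ≈ 2.4.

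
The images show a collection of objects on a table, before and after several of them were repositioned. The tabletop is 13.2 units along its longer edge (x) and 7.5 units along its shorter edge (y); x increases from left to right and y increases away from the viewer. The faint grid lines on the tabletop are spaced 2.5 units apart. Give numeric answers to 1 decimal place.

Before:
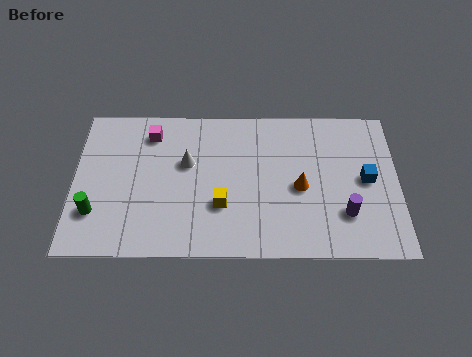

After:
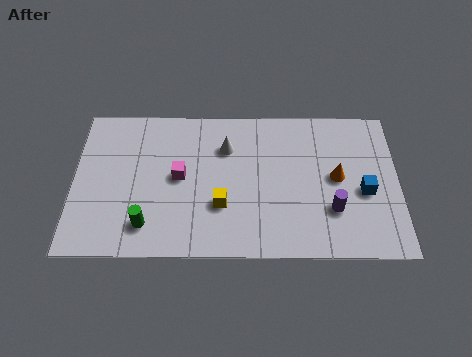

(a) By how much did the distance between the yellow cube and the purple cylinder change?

-0.5

They were about 5.0 units apart before and 4.5 after — 0.5 units closer together.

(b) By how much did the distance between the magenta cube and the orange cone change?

-0.3

Before: roughly 6.7 units apart; after: 6.4. That's 0.3 units closer together.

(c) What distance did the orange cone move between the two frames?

1.6

The orange cone moved from about (9.2, 3.4) to (10.7, 3.9), a distance of √(1.5² + 0.5²) ≈ 1.6.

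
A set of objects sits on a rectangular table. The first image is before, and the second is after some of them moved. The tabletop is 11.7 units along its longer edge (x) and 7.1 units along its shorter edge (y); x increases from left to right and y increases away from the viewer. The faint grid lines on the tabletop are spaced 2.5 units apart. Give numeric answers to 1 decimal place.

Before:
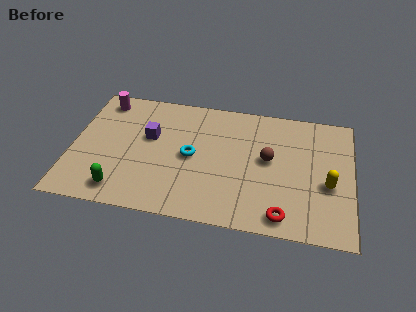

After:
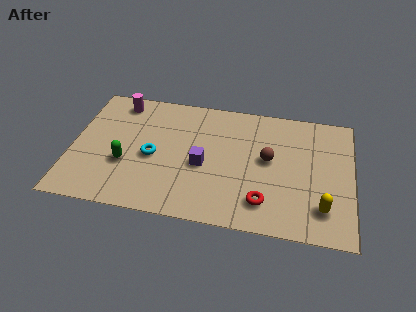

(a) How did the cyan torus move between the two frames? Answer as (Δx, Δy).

(-1.6, -0.3)

The cyan torus was at about (5.0, 3.5) and moved to about (3.4, 3.2).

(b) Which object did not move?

the brown sphere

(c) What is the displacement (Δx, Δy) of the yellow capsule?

(-0.2, -1.3)

From the two frames, the yellow capsule sits at roughly (10.7, 2.9) before and (10.5, 1.6) after.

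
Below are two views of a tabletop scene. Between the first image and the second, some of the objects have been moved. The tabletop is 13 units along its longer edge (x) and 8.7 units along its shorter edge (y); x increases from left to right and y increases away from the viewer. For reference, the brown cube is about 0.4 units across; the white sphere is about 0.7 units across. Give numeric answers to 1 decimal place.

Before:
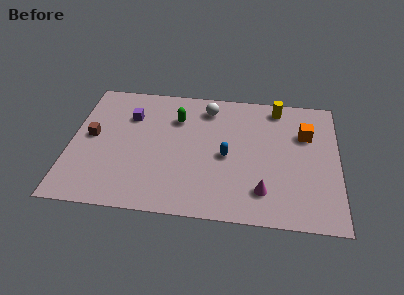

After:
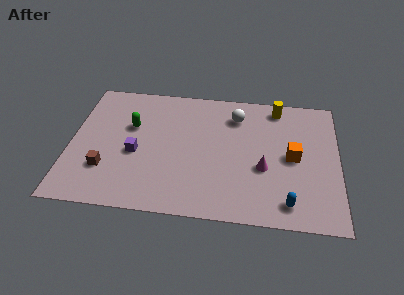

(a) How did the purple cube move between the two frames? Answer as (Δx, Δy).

(0.4, -2.5)

From the two frames, the purple cube sits at roughly (2.8, 6.2) before and (3.2, 3.7) after.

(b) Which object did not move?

the yellow cylinder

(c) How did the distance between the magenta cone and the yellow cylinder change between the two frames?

-1.5

They were about 5.7 units apart before and 4.2 after — 1.5 units closer together.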